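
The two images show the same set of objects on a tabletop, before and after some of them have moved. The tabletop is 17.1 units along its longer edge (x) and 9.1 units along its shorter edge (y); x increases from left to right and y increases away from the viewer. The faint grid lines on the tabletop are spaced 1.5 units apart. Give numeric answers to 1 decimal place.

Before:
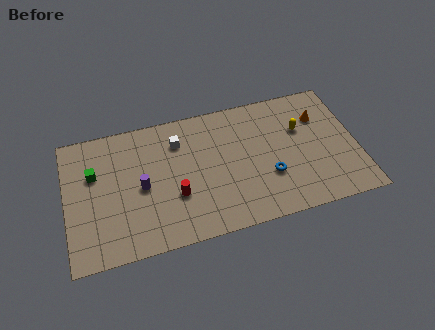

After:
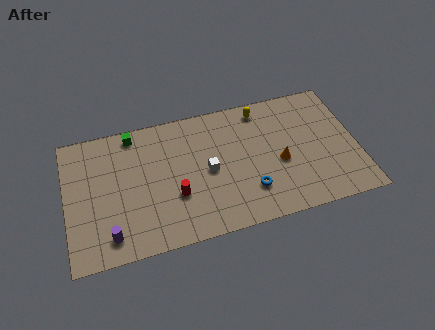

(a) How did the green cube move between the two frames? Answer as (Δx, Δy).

(2.4, 2.2)

From the two frames, the green cube sits at roughly (1.7, 5.9) before and (4.1, 8.1) after.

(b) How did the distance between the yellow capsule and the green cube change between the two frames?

-4.6

The distance was about 12.2 in the first image and 7.6 in the second, so they moved 4.6 units closer together.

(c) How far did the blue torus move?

1.4

The blue torus was near (11.8, 3.1) before and (10.6, 2.4) after, so it travelled √(1.2² + 0.7²) ≈ 1.4 units.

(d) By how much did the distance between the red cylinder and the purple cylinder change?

+2.1

Before: roughly 2.2 units apart; after: 4.3. That's 2.1 units further apart.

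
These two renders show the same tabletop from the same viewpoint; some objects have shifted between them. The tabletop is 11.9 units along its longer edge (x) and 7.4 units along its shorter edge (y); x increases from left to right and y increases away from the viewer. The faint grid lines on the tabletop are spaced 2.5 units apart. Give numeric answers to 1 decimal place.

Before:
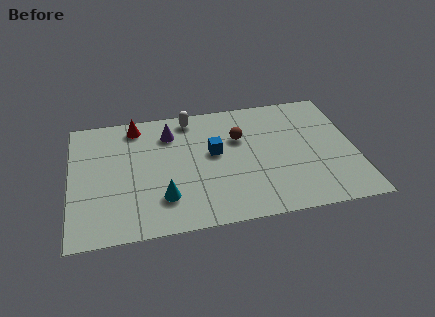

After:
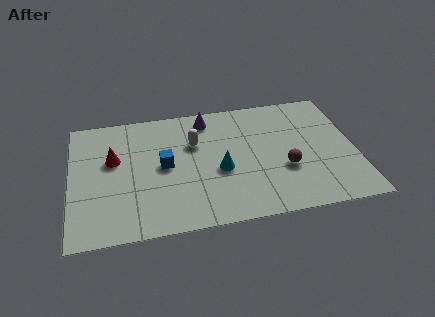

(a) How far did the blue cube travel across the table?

2.1

From (6.0, 4.2) to (3.9, 3.8), the blue cube covered √(2.1² + 0.4²) ≈ 2.1 units.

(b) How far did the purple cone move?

1.7

From (4.2, 5.7) to (5.8, 6.3), the purple cone covered √(1.6² + 0.6²) ≈ 1.7 units.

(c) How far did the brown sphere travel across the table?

2.8

The brown sphere was near (7.1, 4.9) before and (8.9, 2.7) after, so it travelled √(1.8² + 2.2²) ≈ 2.8 units.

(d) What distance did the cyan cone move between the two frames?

2.7

The cyan cone moved from about (3.8, 1.9) to (6.2, 3.1), a distance of √(2.4² + 1.2²) ≈ 2.7.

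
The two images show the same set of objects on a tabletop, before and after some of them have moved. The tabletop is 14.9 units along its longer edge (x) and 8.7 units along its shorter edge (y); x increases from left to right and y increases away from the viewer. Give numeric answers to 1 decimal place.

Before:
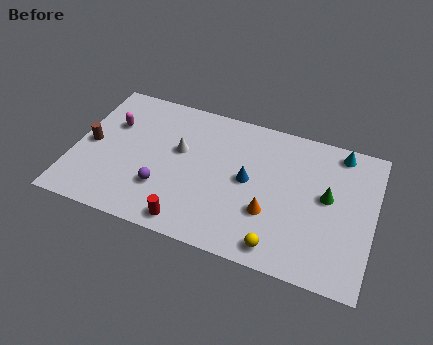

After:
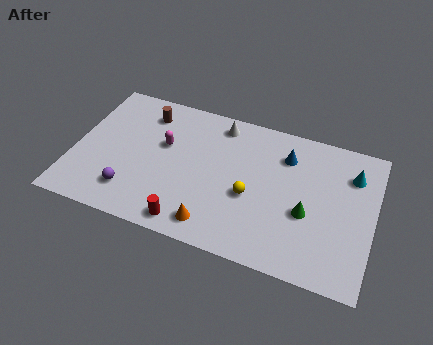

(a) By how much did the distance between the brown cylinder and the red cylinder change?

+0.4

They were about 6.2 units apart before and 6.6 after — 0.4 units further apart.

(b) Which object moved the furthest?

the brown cylinder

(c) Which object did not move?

the red cylinder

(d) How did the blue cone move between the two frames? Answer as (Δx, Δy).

(1.7, 2.1)

The blue cone was at about (8.7, 4.5) and moved to about (10.4, 6.6).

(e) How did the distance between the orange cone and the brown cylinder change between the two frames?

-2.2

They were about 9.2 units apart before and 7.0 after — 2.2 units closer together.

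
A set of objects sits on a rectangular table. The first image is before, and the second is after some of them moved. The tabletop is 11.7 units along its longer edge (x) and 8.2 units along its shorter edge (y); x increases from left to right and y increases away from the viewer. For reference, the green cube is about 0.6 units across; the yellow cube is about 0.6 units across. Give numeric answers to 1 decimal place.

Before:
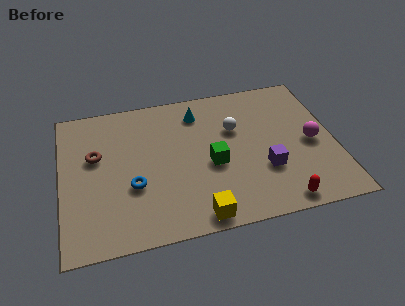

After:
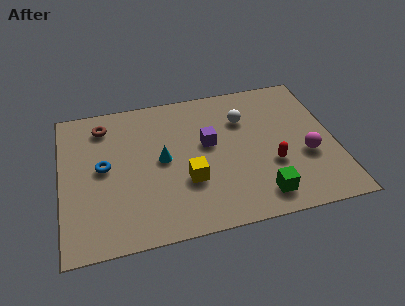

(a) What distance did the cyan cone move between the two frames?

2.9

The cyan cone was near (6.0, 6.6) before and (4.3, 4.2) after, so it travelled √(1.7² + 2.4²) ≈ 2.9 units.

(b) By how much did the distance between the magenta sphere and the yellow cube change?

-0.8

The distance was about 5.9 in the first image and 5.1 in the second, so they moved 0.8 units closer together.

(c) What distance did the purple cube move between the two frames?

3.0

The purple cube was near (8.6, 2.7) before and (6.3, 4.7) after, so it travelled √(2.3² + 2.0²) ≈ 3.0 units.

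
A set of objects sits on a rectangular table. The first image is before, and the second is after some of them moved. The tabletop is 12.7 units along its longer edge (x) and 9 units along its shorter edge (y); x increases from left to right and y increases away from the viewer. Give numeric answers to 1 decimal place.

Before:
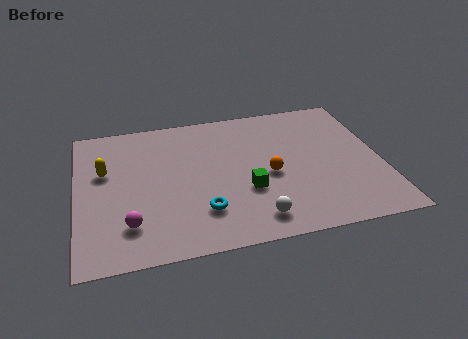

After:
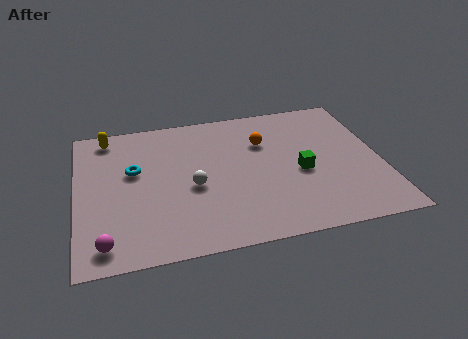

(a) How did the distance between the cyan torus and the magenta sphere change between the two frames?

+1.4

The distance was about 3.0 in the first image and 4.4 in the second, so they moved 1.4 units further apart.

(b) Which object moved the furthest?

the cyan torus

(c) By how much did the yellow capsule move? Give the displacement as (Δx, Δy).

(0.2, 2.3)

From the two frames, the yellow capsule sits at roughly (1.2, 5.6) before and (1.4, 7.9) after.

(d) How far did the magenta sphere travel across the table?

1.3

The magenta sphere was near (2.1, 2.1) before and (1.1, 1.2) after, so it travelled √(1.0² + 0.9²) ≈ 1.3 units.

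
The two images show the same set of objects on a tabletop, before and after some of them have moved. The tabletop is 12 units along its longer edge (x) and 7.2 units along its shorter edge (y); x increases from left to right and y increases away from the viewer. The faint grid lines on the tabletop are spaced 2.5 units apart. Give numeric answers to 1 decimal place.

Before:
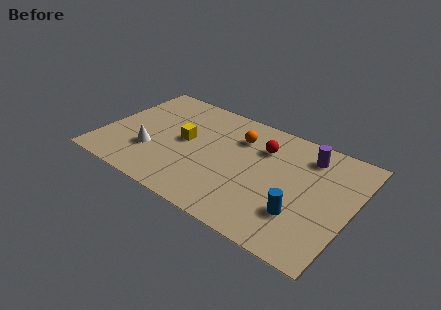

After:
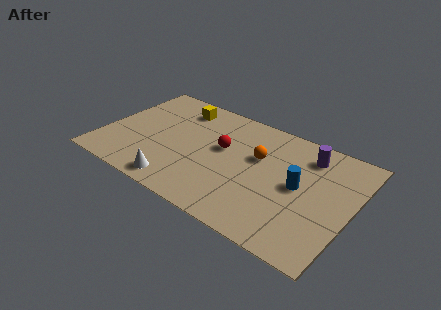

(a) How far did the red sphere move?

2.1

The red sphere moved from about (7.5, 5.2) to (5.7, 4.2), a distance of √(1.8² + 1.0²) ≈ 2.1.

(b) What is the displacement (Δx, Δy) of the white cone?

(1.6, -1.4)

From the two frames, the white cone sits at roughly (2.5, 2.3) before and (4.1, 0.9) after.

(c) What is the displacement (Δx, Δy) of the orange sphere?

(1.1, -0.8)

The orange sphere started near (6.3, 5.3) and ended near (7.4, 4.5).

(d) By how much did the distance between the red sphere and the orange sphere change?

+0.5

Before: roughly 1.2 units apart; after: 1.7. That's 0.5 units further apart.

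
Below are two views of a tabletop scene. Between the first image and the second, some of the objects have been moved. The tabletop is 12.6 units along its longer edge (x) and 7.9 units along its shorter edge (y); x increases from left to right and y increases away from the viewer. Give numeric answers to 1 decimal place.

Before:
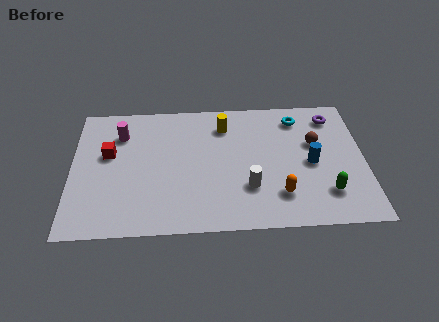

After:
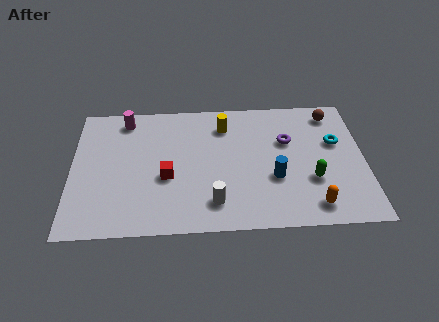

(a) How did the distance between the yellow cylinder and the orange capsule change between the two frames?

+1.3

The distance was about 4.9 in the first image and 6.2 in the second, so they moved 1.3 units further apart.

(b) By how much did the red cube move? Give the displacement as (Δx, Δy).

(2.5, -1.5)

From the two frames, the red cube sits at roughly (1.6, 4.7) before and (4.1, 3.2) after.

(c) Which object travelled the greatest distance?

the red cube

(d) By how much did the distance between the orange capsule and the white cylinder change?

+2.8

Before: roughly 1.4 units apart; after: 4.2. That's 2.8 units further apart.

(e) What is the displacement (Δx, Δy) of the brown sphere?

(0.8, 1.8)

From the two frames, the brown sphere sits at roughly (10.5, 4.9) before and (11.3, 6.7) after.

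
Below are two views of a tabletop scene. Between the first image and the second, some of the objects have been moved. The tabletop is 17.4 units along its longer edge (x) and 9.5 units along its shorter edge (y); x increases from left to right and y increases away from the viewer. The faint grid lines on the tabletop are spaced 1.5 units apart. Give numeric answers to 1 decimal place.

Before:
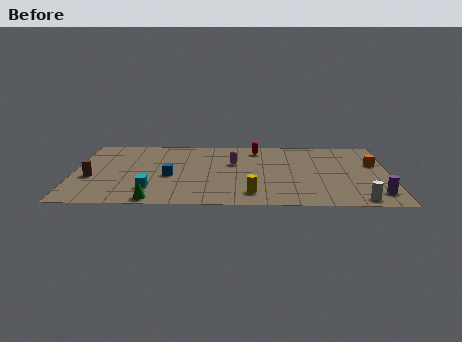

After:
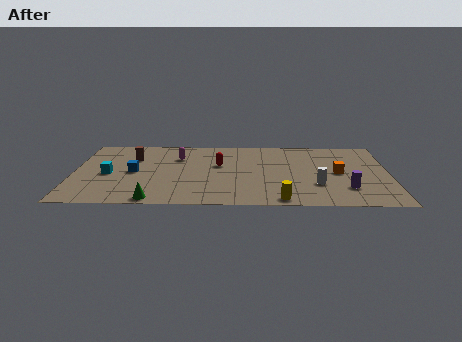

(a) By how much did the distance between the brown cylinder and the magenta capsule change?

-5.6

Before: roughly 8.1 units apart; after: 2.5. That's 5.6 units closer together.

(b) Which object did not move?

the green cone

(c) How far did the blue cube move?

2.1

From (5.3, 4.1) to (3.3, 4.6), the blue cube covered √(2.0² + 0.5²) ≈ 2.1 units.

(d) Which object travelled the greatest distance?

the brown cylinder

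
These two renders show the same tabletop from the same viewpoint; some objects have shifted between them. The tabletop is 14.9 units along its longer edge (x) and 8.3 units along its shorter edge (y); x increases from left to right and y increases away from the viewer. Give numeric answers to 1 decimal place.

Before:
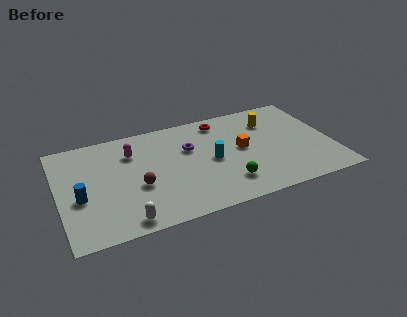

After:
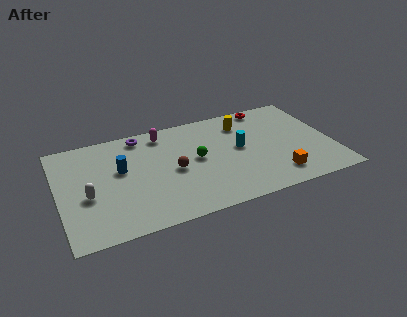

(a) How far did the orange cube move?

3.2

The orange cube was near (10.0, 4.4) before and (11.6, 1.6) after, so it travelled √(1.6² + 2.8²) ≈ 3.2 units.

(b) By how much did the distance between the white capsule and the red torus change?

+2.6

Before: roughly 8.5 units apart; after: 11.1. That's 2.6 units further apart.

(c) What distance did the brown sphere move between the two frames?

2.1

The brown sphere was near (4.2, 3.3) before and (6.2, 3.9) after, so it travelled √(2.0² + 0.6²) ≈ 2.1 units.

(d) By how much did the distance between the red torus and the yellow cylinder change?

-1.0

The distance was about 2.8 in the first image and 1.8 in the second, so they moved 1.0 units closer together.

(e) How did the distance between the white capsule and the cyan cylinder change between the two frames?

+2.6

Before: roughly 5.9 units apart; after: 8.5. That's 2.6 units further apart.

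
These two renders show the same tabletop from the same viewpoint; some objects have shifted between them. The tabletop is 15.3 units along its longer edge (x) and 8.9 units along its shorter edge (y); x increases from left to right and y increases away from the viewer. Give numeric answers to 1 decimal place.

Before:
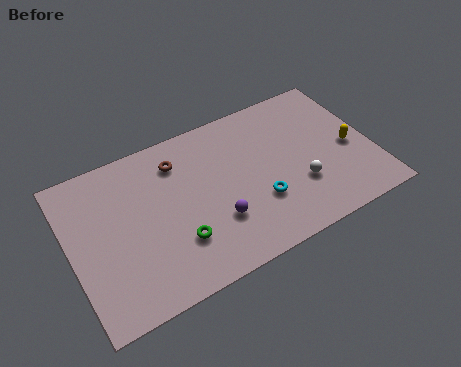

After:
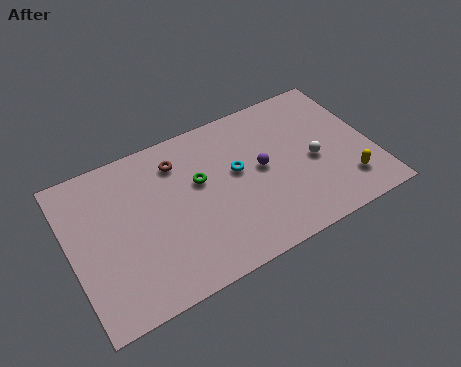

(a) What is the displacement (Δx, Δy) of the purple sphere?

(2.6, 1.9)

From the two frames, the purple sphere sits at roughly (7.1, 2.8) before and (9.7, 4.7) after.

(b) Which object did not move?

the brown torus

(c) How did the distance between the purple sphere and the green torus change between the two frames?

+1.2

Before: roughly 2.0 units apart; after: 3.2. That's 1.2 units further apart.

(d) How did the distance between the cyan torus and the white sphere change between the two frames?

+1.9

They were about 2.1 units apart before and 4.0 after — 1.9 units further apart.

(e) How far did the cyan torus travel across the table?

2.3

The cyan torus moved from about (9.3, 2.9) to (8.5, 5.1), a distance of √(0.8² + 2.2²) ≈ 2.3.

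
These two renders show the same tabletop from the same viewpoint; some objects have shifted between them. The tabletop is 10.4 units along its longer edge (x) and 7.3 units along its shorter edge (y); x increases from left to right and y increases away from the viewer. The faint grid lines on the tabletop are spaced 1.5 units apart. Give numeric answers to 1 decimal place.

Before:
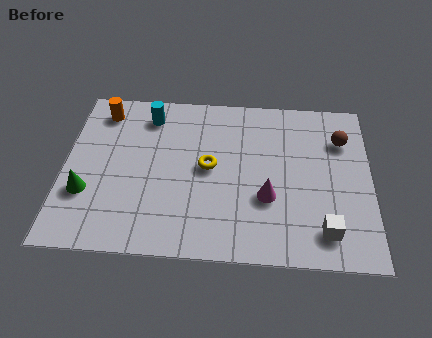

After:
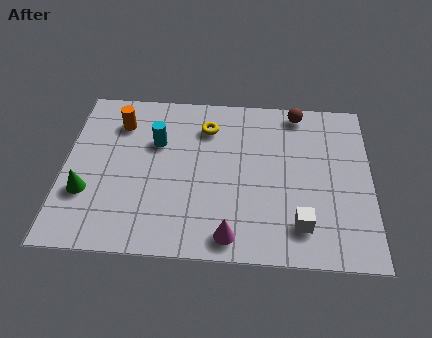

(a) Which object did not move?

the green cone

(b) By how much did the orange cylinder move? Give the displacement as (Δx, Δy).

(0.6, -0.5)

From the two frames, the orange cylinder sits at roughly (1.2, 6.1) before and (1.8, 5.6) after.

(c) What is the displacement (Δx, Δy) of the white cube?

(-0.8, 0.2)

The white cube was at about (8.8, 1.3) and moved to about (8.0, 1.5).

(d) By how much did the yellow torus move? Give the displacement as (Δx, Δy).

(-0.1, 1.8)

The yellow torus was at about (4.9, 3.8) and moved to about (4.8, 5.6).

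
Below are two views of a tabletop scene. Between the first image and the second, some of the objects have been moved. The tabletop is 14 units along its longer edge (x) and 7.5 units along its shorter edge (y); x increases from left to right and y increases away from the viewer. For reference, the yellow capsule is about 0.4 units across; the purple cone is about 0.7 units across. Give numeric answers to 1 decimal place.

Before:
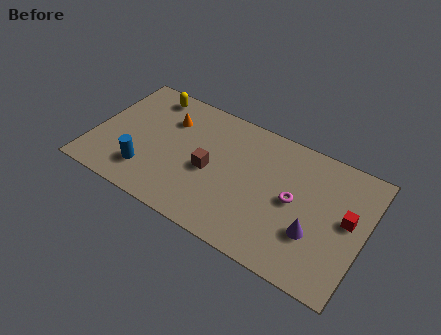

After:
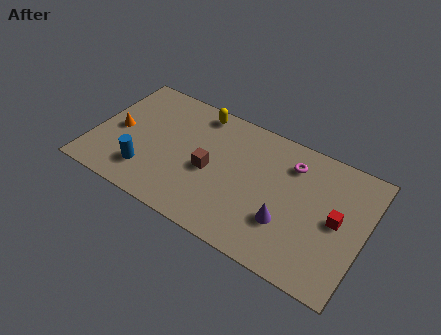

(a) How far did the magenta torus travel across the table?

2.0

The magenta torus was near (10.4, 3.8) before and (10.0, 5.8) after, so it travelled √(0.4² + 2.0²) ≈ 2.0 units.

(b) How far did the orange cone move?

3.0

The orange cone moved from about (3.6, 5.4) to (1.2, 3.6), a distance of √(2.4² + 1.8²) ≈ 3.0.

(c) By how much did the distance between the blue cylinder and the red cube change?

-0.6

Before: roughly 10.4 units apart; after: 9.8. That's 0.6 units closer together.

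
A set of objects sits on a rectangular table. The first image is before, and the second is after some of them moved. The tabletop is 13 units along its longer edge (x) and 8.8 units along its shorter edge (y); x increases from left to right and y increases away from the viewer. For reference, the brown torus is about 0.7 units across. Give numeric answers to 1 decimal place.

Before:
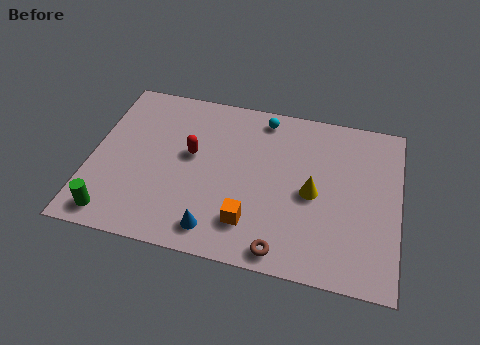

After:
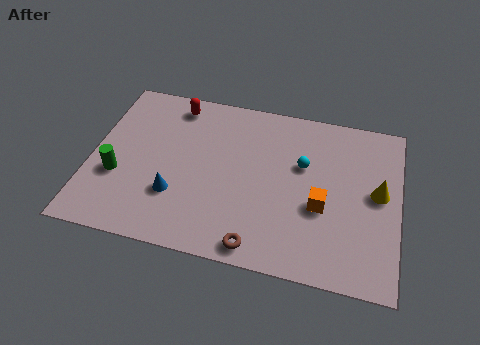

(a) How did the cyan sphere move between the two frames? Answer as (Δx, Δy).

(1.8, -2.2)

The cyan sphere started near (7.1, 7.7) and ended near (8.9, 5.5).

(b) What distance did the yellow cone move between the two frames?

2.8

The yellow cone was near (9.4, 4.1) before and (12.1, 4.7) after, so it travelled √(2.7² + 0.6²) ≈ 2.8 units.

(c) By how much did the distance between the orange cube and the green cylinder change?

+2.8

The distance was about 5.8 in the first image and 8.6 in the second, so they moved 2.8 units further apart.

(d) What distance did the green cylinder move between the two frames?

2.1

The green cylinder moved from about (1.2, 1.1) to (1.2, 3.2), a distance of √(0.0² + 2.1²) ≈ 2.1.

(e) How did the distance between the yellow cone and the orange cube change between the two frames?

-0.7

The distance was about 3.3 in the first image and 2.6 in the second, so they moved 0.7 units closer together.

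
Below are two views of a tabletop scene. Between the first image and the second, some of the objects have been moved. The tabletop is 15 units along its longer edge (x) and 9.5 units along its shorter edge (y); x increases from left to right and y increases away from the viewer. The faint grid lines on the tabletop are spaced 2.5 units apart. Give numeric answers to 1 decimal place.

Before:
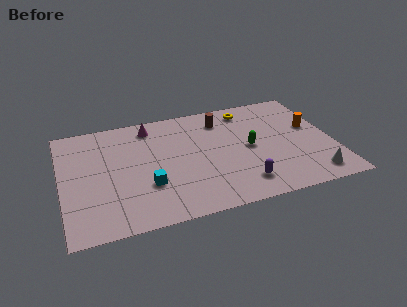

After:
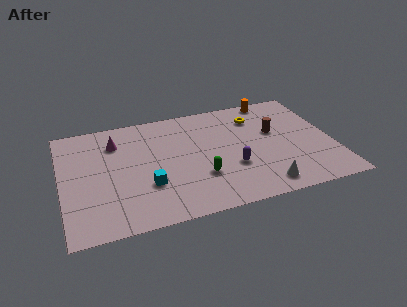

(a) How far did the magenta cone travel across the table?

2.2

From (5.1, 8.1) to (3.1, 7.2), the magenta cone covered √(2.0² + 0.9²) ≈ 2.2 units.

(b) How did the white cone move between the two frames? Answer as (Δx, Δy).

(-2.8, -0.1)

The white cone was at about (13.6, 1.4) and moved to about (10.8, 1.3).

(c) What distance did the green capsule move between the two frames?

3.4

The green capsule moved from about (10.4, 4.7) to (7.5, 3.0), a distance of √(2.9² + 1.7²) ≈ 3.4.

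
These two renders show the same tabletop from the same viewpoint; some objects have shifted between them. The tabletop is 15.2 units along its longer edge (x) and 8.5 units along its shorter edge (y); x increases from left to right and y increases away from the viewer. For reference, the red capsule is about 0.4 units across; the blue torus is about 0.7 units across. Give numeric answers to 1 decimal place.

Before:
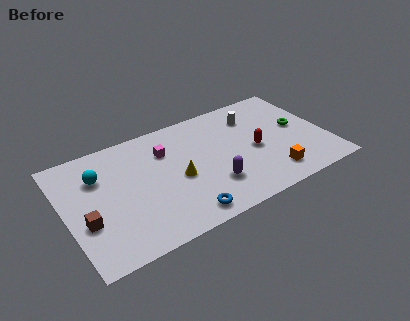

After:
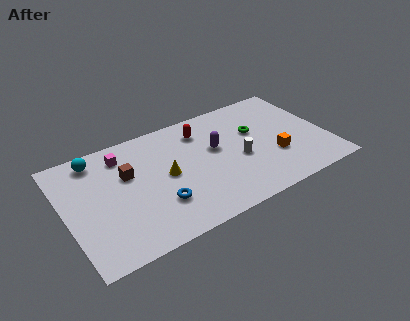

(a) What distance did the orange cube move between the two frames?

1.4

The orange cube was near (11.6, 1.6) before and (12.0, 2.9) after, so it travelled √(0.4² + 1.3²) ≈ 1.4 units.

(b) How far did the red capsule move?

4.0

From (11.0, 3.9) to (8.2, 6.7), the red capsule covered √(2.8² + 2.8²) ≈ 4.0 units.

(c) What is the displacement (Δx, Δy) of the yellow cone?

(-0.6, 0.5)

The yellow cone was at about (6.4, 3.8) and moved to about (5.8, 4.3).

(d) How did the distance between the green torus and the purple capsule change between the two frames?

-3.5

Before: roughly 5.9 units apart; after: 2.4. That's 3.5 units closer together.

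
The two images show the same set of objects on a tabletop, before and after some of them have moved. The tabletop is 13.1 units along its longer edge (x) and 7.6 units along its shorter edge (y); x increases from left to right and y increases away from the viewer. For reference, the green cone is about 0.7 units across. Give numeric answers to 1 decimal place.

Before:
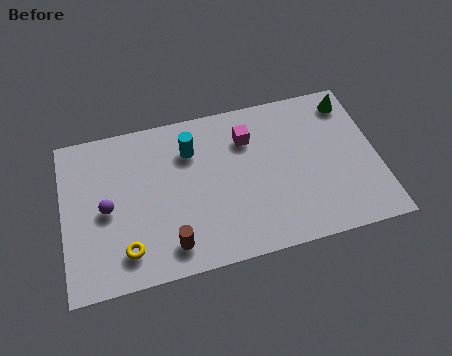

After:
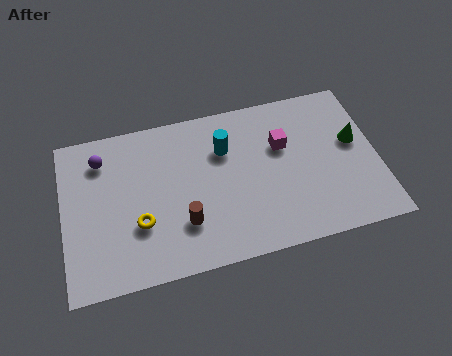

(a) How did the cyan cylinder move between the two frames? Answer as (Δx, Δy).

(1.4, -0.3)

From the two frames, the cyan cylinder sits at roughly (5.4, 5.6) before and (6.8, 5.3) after.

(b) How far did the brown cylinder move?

1.1

From (4.3, 1.3) to (4.9, 2.2), the brown cylinder covered √(0.6² + 0.9²) ≈ 1.1 units.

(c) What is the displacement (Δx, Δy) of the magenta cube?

(1.4, -0.7)

From the two frames, the magenta cube sits at roughly (7.8, 5.6) before and (9.2, 4.9) after.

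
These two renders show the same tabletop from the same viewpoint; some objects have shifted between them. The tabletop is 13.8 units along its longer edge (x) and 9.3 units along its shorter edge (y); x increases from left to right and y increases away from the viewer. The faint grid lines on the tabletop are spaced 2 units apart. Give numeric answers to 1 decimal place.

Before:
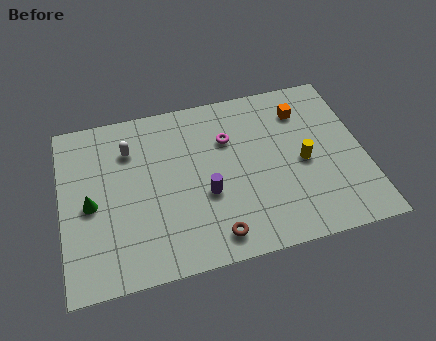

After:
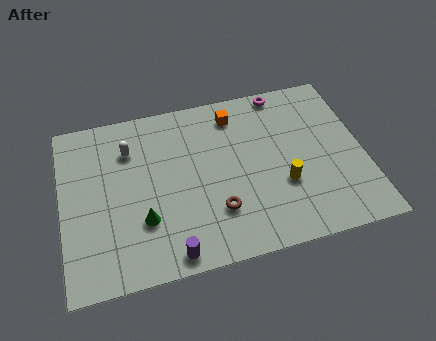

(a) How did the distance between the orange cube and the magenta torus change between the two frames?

-1.2

They were about 3.6 units apart before and 2.4 after — 1.2 units closer together.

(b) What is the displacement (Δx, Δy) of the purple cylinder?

(-1.8, -2.7)

The purple cylinder started near (6.5, 3.6) and ended near (4.7, 0.9).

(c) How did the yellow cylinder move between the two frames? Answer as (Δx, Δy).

(-1.0, -1.0)

The yellow cylinder started near (11.0, 4.3) and ended near (10.0, 3.3).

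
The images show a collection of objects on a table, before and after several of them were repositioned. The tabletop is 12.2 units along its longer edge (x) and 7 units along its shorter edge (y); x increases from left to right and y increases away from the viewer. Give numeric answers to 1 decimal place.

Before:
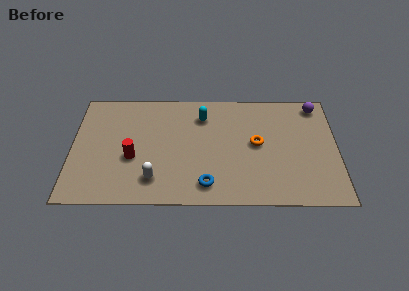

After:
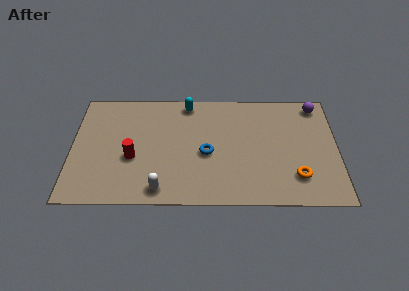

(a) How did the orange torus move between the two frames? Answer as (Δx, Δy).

(1.8, -2.0)

The orange torus started near (8.5, 3.7) and ended near (10.3, 1.7).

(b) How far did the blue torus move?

1.9

From (6.2, 1.2) to (6.2, 3.1), the blue torus covered √(0.0² + 1.9²) ≈ 1.9 units.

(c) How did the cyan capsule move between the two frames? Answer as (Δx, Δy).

(-0.7, 0.8)

The cyan capsule was at about (6.0, 5.4) and moved to about (5.3, 6.2).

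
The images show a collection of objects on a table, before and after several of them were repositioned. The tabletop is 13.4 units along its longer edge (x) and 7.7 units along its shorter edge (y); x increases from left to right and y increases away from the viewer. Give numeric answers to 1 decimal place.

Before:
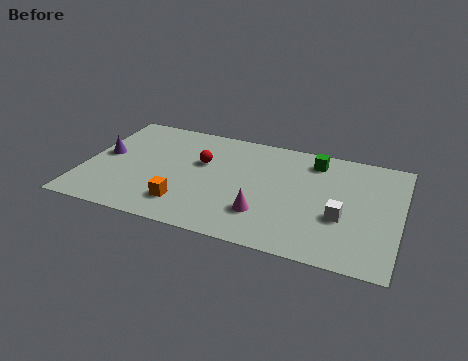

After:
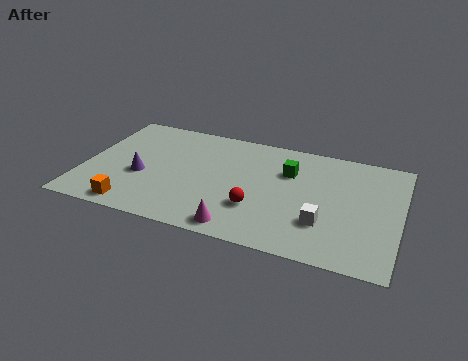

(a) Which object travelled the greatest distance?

the red sphere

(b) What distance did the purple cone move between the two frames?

2.0

The purple cone moved from about (0.8, 4.1) to (2.5, 3.1), a distance of √(1.7² + 1.0²) ≈ 2.0.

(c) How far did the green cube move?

1.5

The green cube was near (9.6, 6.4) before and (8.6, 5.3) after, so it travelled √(1.0² + 1.1²) ≈ 1.5 units.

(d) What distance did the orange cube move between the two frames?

2.2

The orange cube was near (4.5, 1.7) before and (2.4, 0.9) after, so it travelled √(2.1² + 0.8²) ≈ 2.2 units.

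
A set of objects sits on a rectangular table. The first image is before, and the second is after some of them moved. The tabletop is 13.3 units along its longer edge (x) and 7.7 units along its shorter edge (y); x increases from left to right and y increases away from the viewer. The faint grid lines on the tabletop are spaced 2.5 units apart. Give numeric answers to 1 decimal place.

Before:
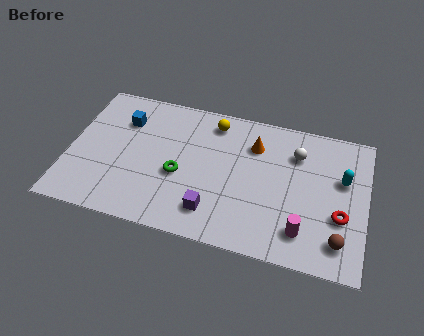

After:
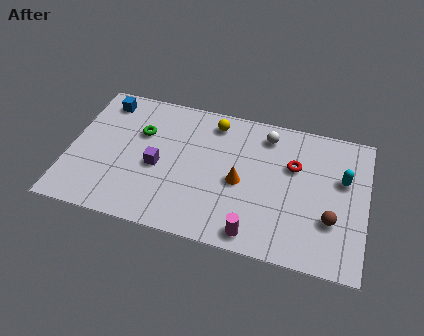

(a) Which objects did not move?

the cyan capsule and the yellow sphere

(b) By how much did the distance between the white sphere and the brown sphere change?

+0.3

The distance was about 4.7 in the first image and 5.0 in the second, so they moved 0.3 units further apart.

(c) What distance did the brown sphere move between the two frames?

1.1

The brown sphere moved from about (12.2, 1.5) to (11.8, 2.5), a distance of √(0.4² + 1.0²) ≈ 1.1.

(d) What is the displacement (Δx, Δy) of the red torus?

(-2.2, 2.2)

The red torus started near (12.2, 2.8) and ended near (10.0, 5.0).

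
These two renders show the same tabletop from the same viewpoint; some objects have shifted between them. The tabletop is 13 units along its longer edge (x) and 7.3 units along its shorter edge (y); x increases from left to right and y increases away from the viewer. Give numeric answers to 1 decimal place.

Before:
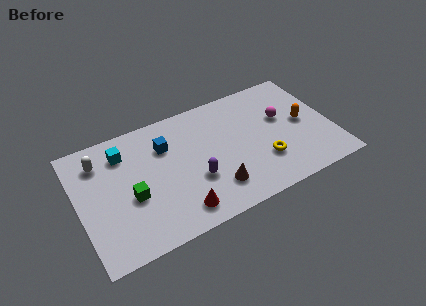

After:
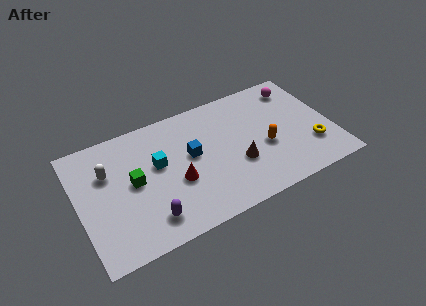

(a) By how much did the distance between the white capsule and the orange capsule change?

-2.4

The distance was about 10.5 in the first image and 8.1 in the second, so they moved 2.4 units closer together.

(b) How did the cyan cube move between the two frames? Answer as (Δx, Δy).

(1.6, -1.4)

The cyan cube was at about (2.5, 5.7) and moved to about (4.1, 4.3).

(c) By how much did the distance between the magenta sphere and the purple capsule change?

+4.4

Before: roughly 5.1 units apart; after: 9.5. That's 4.4 units further apart.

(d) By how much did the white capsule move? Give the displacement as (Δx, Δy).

(0.3, -0.8)

The white capsule was at about (1.3, 5.7) and moved to about (1.6, 4.9).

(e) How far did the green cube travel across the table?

0.8

The green cube was near (2.6, 3.0) before and (2.8, 3.8) after, so it travelled √(0.2² + 0.8²) ≈ 0.8 units.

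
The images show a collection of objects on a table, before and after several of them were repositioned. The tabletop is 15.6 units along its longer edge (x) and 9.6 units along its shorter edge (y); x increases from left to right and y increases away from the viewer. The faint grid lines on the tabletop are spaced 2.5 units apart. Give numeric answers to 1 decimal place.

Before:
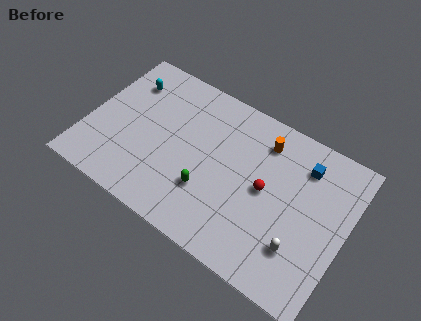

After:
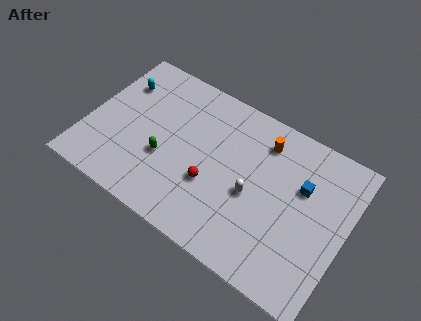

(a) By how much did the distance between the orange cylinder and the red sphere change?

+2.0

Before: roughly 2.9 units apart; after: 4.9. That's 2.0 units further apart.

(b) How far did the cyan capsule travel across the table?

0.5

The cyan capsule moved from about (1.8, 7.3) to (1.4, 7.0), a distance of √(0.4² + 0.3²) ≈ 0.5.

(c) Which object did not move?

the orange cylinder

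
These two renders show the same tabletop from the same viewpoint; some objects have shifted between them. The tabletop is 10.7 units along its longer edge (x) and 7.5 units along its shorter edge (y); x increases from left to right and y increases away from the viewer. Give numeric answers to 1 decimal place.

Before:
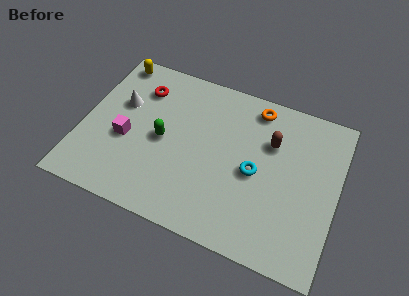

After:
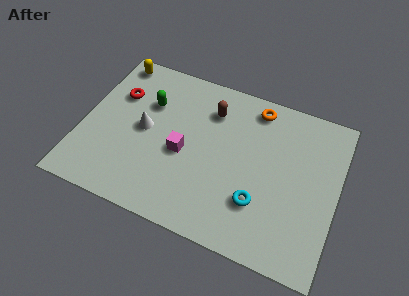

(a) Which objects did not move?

the orange torus and the yellow capsule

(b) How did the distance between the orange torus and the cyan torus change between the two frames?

+1.3

Before: roughly 3.0 units apart; after: 4.3. That's 1.3 units further apart.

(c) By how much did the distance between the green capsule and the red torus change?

-1.1

They were about 2.4 units apart before and 1.3 after — 1.1 units closer together.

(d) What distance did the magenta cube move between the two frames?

2.4

From (1.9, 3.1) to (4.3, 3.3), the magenta cube covered √(2.4² + 0.2²) ≈ 2.4 units.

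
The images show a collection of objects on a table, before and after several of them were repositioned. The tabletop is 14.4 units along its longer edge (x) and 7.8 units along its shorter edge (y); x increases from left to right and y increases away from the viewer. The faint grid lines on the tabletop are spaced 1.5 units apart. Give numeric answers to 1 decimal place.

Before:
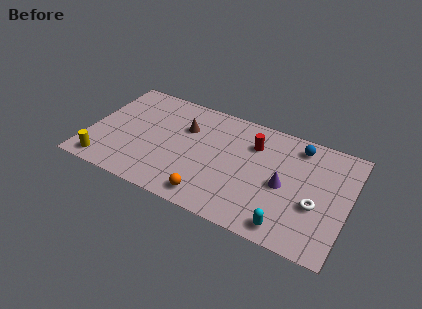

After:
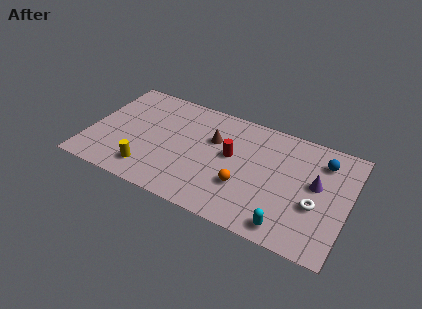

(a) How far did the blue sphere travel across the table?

1.5

The blue sphere moved from about (11.4, 6.6) to (12.8, 6.1), a distance of √(1.4² + 0.5²) ≈ 1.5.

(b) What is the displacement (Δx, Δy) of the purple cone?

(1.7, 0.8)

The purple cone was at about (10.9, 3.6) and moved to about (12.6, 4.4).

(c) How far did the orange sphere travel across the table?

2.3

From (7.1, 1.1) to (8.8, 2.6), the orange sphere covered √(1.7² + 1.5²) ≈ 2.3 units.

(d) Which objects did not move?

the white torus and the cyan capsule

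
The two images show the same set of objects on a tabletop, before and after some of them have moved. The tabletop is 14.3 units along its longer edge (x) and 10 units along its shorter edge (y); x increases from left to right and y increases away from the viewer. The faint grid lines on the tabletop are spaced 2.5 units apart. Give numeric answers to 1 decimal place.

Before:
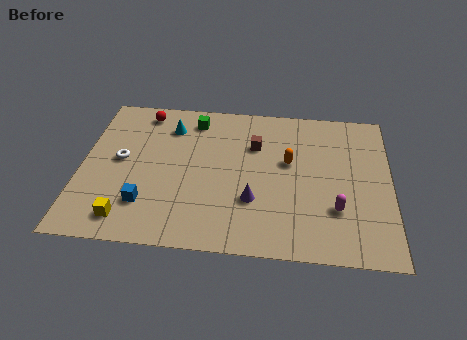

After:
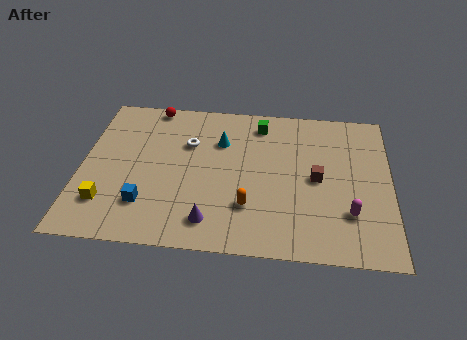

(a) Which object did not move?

the blue cube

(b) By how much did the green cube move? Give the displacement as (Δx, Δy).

(3.1, 0.0)

The green cube was at about (5.1, 8.4) and moved to about (8.2, 8.4).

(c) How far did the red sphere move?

0.6

The red sphere moved from about (2.7, 8.7) to (3.1, 9.2), a distance of √(0.4² + 0.5²) ≈ 0.6.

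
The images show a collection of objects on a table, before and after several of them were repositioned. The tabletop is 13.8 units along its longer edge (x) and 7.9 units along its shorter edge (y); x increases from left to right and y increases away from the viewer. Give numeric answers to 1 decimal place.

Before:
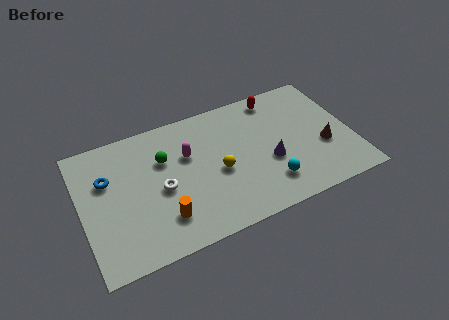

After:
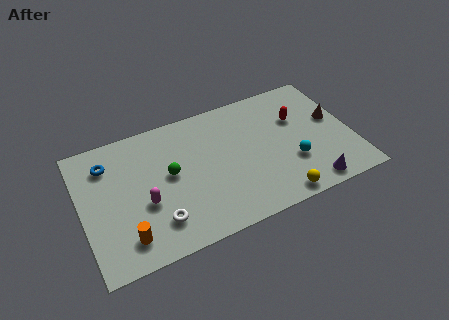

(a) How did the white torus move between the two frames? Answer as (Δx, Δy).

(-0.4, -1.8)

The white torus was at about (4.0, 3.6) and moved to about (3.6, 1.8).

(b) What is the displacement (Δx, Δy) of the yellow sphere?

(2.7, -2.7)

The yellow sphere was at about (6.9, 3.5) and moved to about (9.6, 0.8).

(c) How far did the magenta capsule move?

3.1

From (5.5, 5.1) to (3.1, 3.1), the magenta capsule covered √(2.4² + 2.0²) ≈ 3.1 units.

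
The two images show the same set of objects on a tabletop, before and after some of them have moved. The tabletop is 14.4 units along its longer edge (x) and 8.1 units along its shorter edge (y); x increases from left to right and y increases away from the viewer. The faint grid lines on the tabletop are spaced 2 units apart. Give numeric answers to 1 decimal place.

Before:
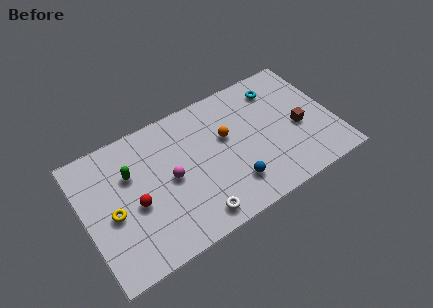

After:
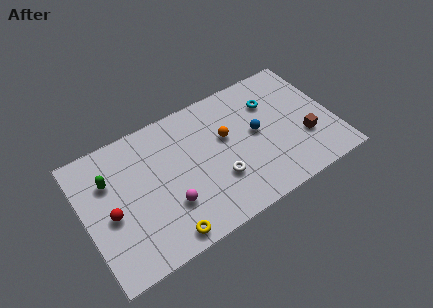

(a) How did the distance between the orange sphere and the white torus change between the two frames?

-2.1

They were about 4.5 units apart before and 2.4 after — 2.1 units closer together.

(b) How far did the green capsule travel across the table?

1.2

From (2.8, 5.4) to (1.6, 5.6), the green capsule covered √(1.2² + 0.2²) ≈ 1.2 units.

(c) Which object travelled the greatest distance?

the yellow torus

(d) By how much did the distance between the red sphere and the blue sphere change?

+3.0

They were about 5.6 units apart before and 8.6 after — 3.0 units further apart.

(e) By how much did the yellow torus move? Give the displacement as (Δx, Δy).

(2.6, -2.7)

The yellow torus started near (1.5, 3.6) and ended near (4.1, 0.9).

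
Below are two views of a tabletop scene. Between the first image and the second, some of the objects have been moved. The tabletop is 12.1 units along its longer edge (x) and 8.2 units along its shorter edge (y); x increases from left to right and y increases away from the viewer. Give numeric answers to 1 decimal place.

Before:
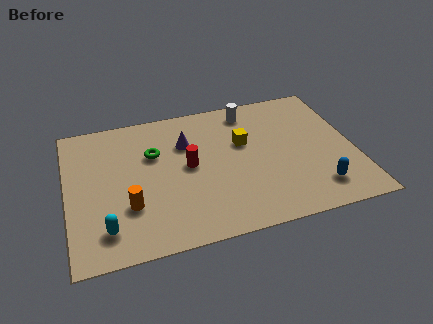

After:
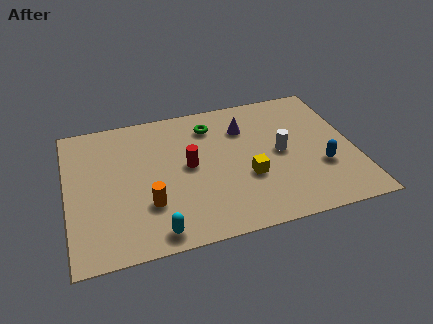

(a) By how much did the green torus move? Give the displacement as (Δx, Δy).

(2.5, 1.1)

From the two frames, the green torus sits at roughly (3.7, 5.4) before and (6.2, 6.5) after.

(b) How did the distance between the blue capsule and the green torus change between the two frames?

-1.9

The distance was about 7.6 in the first image and 5.7 in the second, so they moved 1.9 units closer together.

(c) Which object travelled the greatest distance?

the white cylinder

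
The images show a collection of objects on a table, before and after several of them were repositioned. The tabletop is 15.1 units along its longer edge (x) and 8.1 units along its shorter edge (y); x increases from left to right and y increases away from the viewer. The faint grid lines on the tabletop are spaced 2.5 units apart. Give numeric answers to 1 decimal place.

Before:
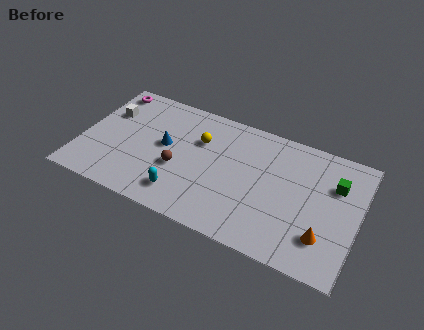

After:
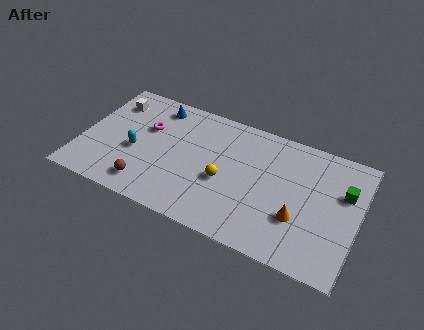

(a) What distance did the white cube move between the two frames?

0.8

From (1.2, 5.5) to (1.3, 6.3), the white cube covered √(0.1² + 0.8²) ≈ 0.8 units.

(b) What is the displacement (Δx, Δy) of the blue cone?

(-0.8, 2.5)

The blue cone was at about (4.5, 4.4) and moved to about (3.7, 6.9).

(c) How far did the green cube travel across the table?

0.6

The green cube moved from about (13.7, 5.6) to (14.2, 5.3), a distance of √(0.5² + 0.3²) ≈ 0.6.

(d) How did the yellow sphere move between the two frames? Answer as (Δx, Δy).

(1.6, -2.1)

The yellow sphere started near (6.3, 5.5) and ended near (7.9, 3.4).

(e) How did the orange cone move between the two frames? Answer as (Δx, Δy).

(-1.4, 0.6)

The orange cone was at about (13.4, 2.1) and moved to about (12.0, 2.7).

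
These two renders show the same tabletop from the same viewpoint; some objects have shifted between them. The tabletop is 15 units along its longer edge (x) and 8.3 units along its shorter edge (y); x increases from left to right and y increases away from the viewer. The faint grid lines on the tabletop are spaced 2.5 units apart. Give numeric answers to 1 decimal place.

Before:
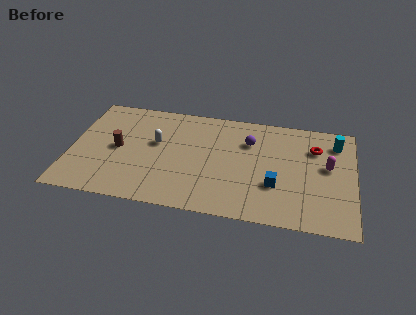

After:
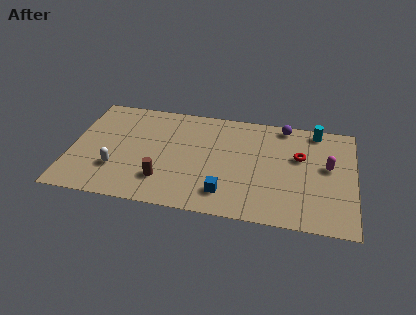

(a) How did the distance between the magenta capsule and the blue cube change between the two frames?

+2.8

They were about 3.3 units apart before and 6.1 after — 2.8 units further apart.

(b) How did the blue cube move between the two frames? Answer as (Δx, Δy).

(-2.6, -1.1)

The blue cube was at about (10.9, 2.8) and moved to about (8.3, 1.7).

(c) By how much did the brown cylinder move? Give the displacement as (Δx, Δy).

(2.5, -2.0)

The brown cylinder started near (2.5, 4.1) and ended near (5.0, 2.1).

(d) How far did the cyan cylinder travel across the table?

1.4

From (14.0, 6.6) to (12.9, 7.4), the cyan cylinder covered √(1.1² + 0.8²) ≈ 1.4 units.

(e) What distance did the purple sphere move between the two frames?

2.4

The purple sphere was near (9.4, 5.9) before and (11.2, 7.5) after, so it travelled √(1.8² + 1.6²) ≈ 2.4 units.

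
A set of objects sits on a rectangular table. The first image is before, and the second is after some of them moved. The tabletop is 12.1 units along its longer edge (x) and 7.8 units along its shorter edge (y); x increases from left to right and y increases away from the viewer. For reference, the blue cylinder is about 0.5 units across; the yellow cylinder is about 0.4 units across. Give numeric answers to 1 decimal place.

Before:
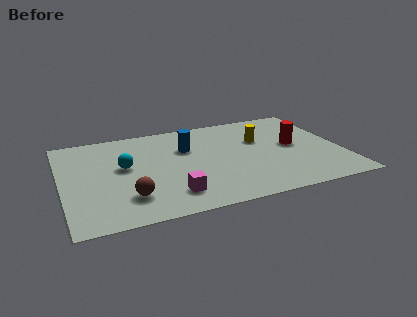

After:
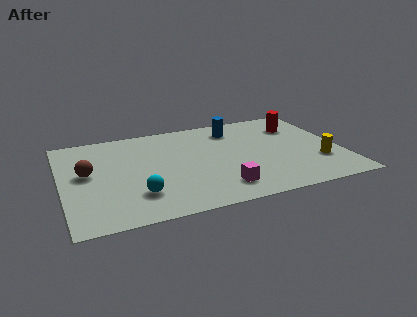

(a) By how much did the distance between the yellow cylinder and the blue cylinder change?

+1.9

They were about 3.2 units apart before and 5.1 after — 1.9 units further apart.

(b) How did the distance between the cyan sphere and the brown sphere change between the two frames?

+0.5

Before: roughly 2.5 units apart; after: 3.0. That's 0.5 units further apart.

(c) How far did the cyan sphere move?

2.4

The cyan sphere moved from about (2.7, 4.4) to (3.1, 2.0), a distance of √(0.4² + 2.4²) ≈ 2.4.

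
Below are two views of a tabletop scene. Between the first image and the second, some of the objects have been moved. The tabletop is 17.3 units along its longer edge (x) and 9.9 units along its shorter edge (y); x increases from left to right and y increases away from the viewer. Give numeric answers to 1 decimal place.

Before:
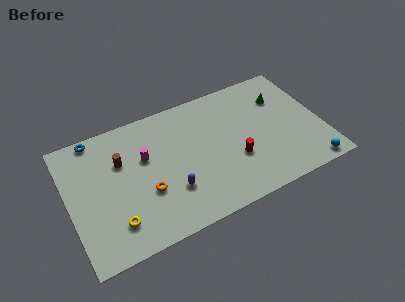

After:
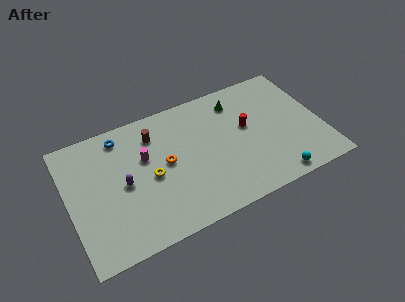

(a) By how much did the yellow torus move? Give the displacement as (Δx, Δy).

(2.7, 2.4)

The yellow torus was at about (2.8, 2.2) and moved to about (5.5, 4.6).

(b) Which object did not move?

the magenta cylinder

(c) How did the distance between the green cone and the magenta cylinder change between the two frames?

-2.8

Before: roughly 9.6 units apart; after: 6.8. That's 2.8 units closer together.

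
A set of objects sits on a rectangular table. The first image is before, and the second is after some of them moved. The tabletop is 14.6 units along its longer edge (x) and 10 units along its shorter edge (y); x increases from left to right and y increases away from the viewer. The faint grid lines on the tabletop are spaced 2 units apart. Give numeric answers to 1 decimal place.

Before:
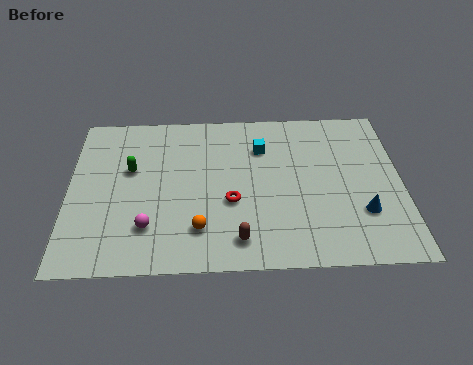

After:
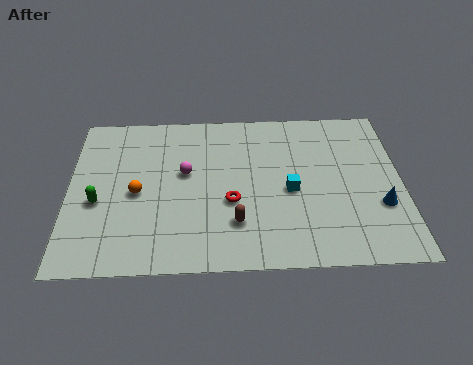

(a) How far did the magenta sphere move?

3.7

The magenta sphere was near (3.5, 2.5) before and (5.1, 5.8) after, so it travelled √(1.6² + 3.3²) ≈ 3.7 units.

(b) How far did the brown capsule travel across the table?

1.0

The brown capsule moved from about (7.4, 1.6) to (7.3, 2.6), a distance of √(0.1² + 1.0²) ≈ 1.0.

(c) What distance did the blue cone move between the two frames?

0.9

The blue cone was near (12.8, 3.0) before and (13.6, 3.4) after, so it travelled √(0.8² + 0.4²) ≈ 0.9 units.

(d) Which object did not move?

the red torus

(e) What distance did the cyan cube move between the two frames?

3.0

From (8.5, 7.3) to (9.7, 4.5), the cyan cube covered √(1.2² + 2.8²) ≈ 3.0 units.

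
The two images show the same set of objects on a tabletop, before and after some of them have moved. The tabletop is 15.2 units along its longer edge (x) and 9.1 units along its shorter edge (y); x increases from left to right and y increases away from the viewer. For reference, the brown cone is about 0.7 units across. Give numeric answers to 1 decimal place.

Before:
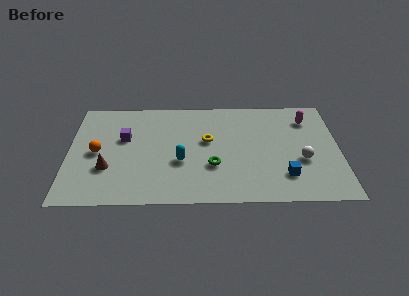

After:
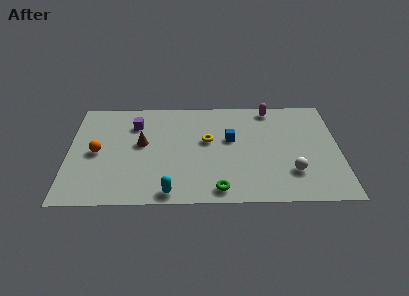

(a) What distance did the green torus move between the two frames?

2.0

The green torus was near (8.1, 3.1) before and (8.4, 1.1) after, so it travelled √(0.3² + 2.0²) ≈ 2.0 units.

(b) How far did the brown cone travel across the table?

2.8

From (2.2, 3.0) to (4.1, 5.1), the brown cone covered √(1.9² + 2.1²) ≈ 2.8 units.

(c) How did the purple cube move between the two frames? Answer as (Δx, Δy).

(0.6, 1.2)

The purple cube started near (3.1, 5.6) and ended near (3.7, 6.8).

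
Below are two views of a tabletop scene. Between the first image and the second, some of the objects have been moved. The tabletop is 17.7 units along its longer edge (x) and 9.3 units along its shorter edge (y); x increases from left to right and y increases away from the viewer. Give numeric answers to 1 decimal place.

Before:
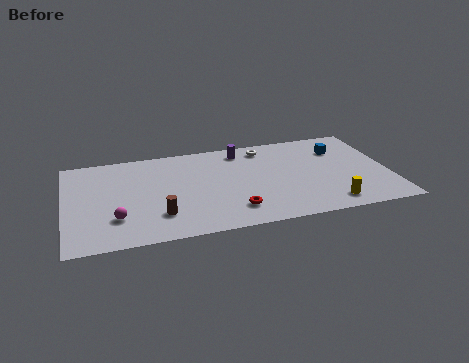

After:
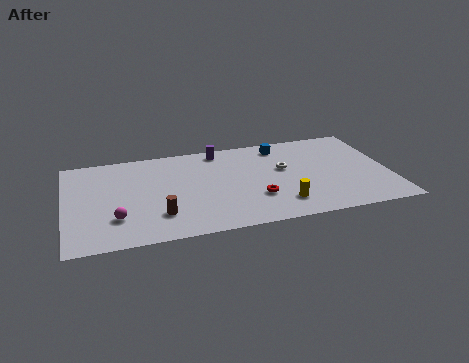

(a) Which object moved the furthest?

the blue cube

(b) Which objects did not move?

the magenta sphere and the brown cylinder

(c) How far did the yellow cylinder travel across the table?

2.7

The yellow cylinder moved from about (14.2, 1.4) to (11.6, 2.0), a distance of √(2.6² + 0.6²) ≈ 2.7.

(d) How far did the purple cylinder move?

1.2

The purple cylinder moved from about (9.8, 7.9) to (8.6, 8.2), a distance of √(1.2² + 0.3²) ≈ 1.2.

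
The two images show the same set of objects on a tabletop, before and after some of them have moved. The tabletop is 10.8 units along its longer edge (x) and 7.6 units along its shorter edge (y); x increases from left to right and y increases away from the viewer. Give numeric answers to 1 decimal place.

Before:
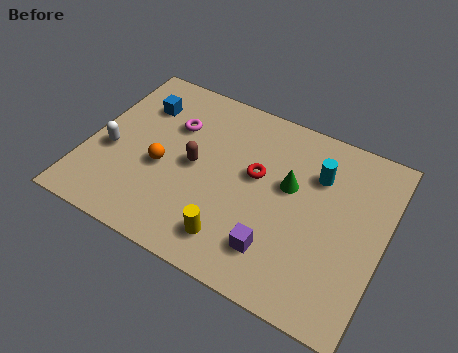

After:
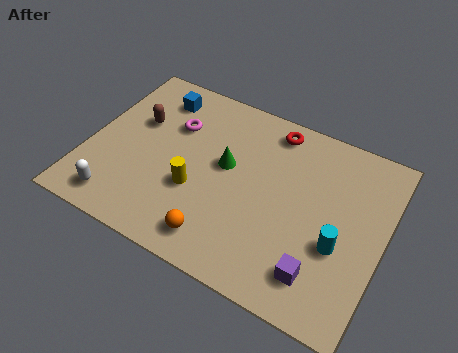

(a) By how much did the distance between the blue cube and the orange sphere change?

+3.2

They were about 2.7 units apart before and 5.9 after — 3.2 units further apart.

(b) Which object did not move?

the magenta torus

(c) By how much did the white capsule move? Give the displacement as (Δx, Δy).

(0.6, -2.0)

The white capsule was at about (0.9, 3.1) and moved to about (1.5, 1.1).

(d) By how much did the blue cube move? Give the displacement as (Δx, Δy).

(0.5, 0.6)

The blue cube started near (1.6, 5.6) and ended near (2.1, 6.2).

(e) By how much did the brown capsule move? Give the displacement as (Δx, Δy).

(-2.3, 1.0)

The brown capsule started near (3.9, 3.8) and ended near (1.6, 4.8).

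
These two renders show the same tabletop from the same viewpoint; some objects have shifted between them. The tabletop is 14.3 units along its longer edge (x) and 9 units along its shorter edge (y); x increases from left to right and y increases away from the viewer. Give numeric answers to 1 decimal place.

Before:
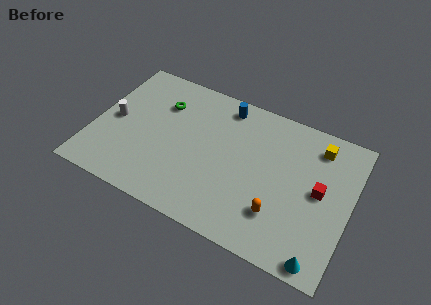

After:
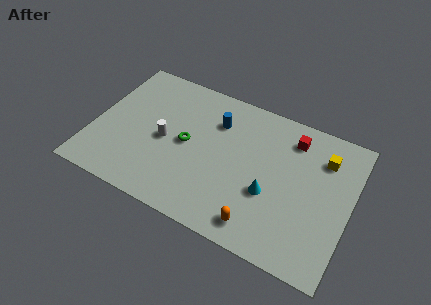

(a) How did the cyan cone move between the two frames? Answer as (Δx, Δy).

(-3.1, 2.6)

The cyan cone was at about (13.1, 0.8) and moved to about (10.0, 3.4).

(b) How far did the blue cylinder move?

1.2

From (6.9, 7.8) to (6.6, 6.6), the blue cylinder covered √(0.3² + 1.2²) ≈ 1.2 units.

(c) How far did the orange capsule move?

1.4

The orange capsule was near (10.6, 2.4) before and (9.7, 1.3) after, so it travelled √(0.9² + 1.1²) ≈ 1.4 units.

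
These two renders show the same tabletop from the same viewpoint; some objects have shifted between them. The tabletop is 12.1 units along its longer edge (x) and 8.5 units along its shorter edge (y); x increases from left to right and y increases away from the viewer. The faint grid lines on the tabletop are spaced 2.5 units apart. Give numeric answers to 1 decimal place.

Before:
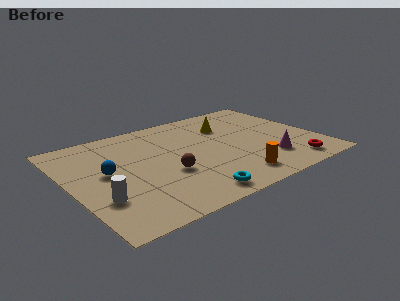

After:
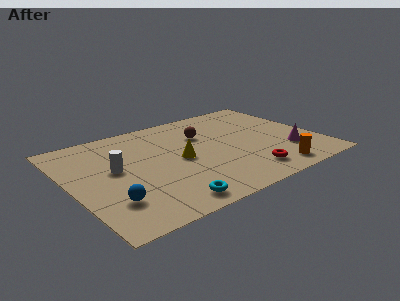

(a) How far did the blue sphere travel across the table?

2.4

From (1.8, 4.6) to (1.5, 2.2), the blue sphere covered √(0.3² + 2.4²) ≈ 2.4 units.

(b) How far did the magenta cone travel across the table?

1.1

The magenta cone moved from about (9.3, 2.1) to (10.4, 2.4), a distance of √(1.1² + 0.3²) ≈ 1.1.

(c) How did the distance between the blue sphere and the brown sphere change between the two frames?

+3.4

Before: roughly 3.0 units apart; after: 6.4. That's 3.4 units further apart.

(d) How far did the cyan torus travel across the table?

1.2

The cyan torus moved from about (5.2, 1.0) to (4.0, 1.0), a distance of √(1.2² + 0.0²) ≈ 1.2.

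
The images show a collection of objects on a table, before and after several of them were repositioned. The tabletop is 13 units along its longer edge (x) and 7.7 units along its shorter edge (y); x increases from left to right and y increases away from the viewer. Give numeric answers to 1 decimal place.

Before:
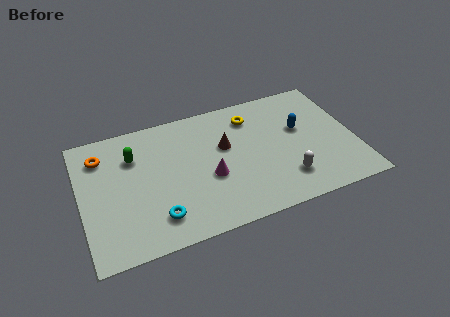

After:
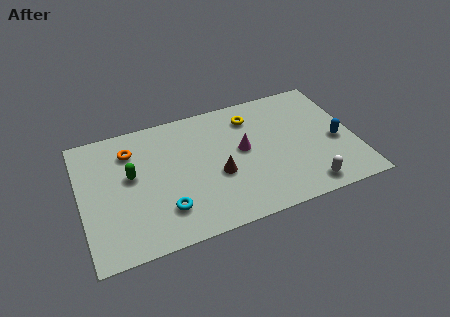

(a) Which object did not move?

the yellow torus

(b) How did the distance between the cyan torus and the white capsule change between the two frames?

+0.6

Before: roughly 6.1 units apart; after: 6.7. That's 0.6 units further apart.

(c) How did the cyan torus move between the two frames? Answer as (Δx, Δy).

(0.4, 0.3)

The cyan torus started near (3.4, 1.6) and ended near (3.8, 1.9).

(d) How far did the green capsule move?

1.1

From (2.6, 5.5) to (2.4, 4.4), the green capsule covered √(0.2² + 1.1²) ≈ 1.1 units.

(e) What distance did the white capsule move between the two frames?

1.2

From (9.5, 1.8) to (10.4, 1.0), the white capsule covered √(0.9² + 0.8²) ≈ 1.2 units.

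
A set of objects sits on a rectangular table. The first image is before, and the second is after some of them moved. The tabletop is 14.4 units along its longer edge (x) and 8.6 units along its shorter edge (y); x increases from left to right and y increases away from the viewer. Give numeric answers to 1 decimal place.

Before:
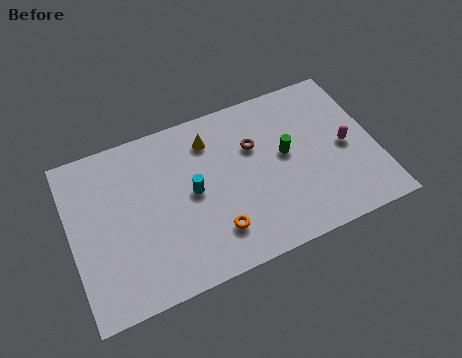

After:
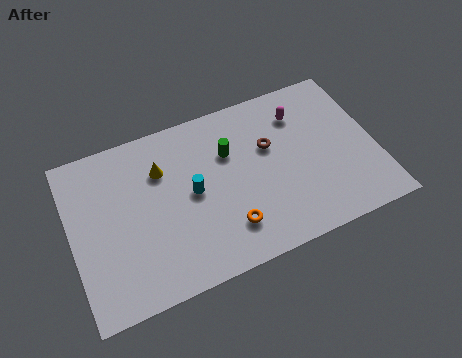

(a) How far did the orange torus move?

0.6

The orange torus was near (6.5, 2.0) before and (7.1, 2.0) after, so it travelled √(0.6² + 0.0²) ≈ 0.6 units.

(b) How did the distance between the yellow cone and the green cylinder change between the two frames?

-0.8

Before: roughly 4.0 units apart; after: 3.2. That's 0.8 units closer together.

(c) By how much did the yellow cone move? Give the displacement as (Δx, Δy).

(-2.4, -0.7)

The yellow cone started near (6.8, 6.8) and ended near (4.4, 6.1).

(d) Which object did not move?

the cyan cylinder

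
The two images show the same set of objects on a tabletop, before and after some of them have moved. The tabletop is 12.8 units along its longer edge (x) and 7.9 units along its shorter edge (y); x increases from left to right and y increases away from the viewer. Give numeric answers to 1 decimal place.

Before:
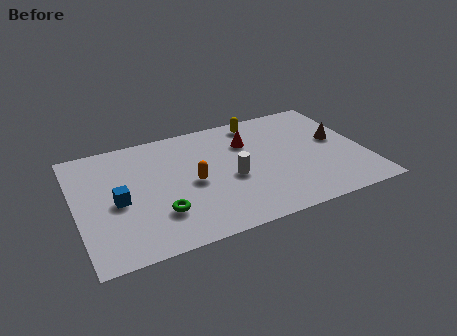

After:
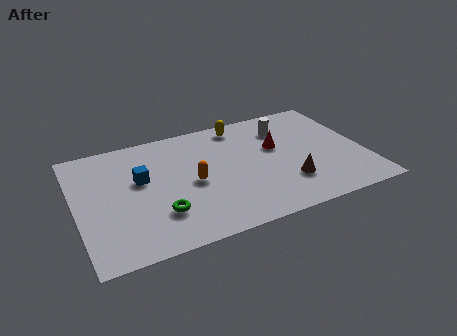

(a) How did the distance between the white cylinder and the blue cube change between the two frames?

+1.7

Before: roughly 5.0 units apart; after: 6.7. That's 1.7 units further apart.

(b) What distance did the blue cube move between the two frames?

1.6

The blue cube was near (1.8, 3.6) before and (2.9, 4.7) after, so it travelled √(1.1² + 1.1²) ≈ 1.6 units.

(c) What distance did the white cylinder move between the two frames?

3.7

The white cylinder was near (6.8, 3.4) before and (9.5, 6.0) after, so it travelled √(2.7² + 2.6²) ≈ 3.7 units.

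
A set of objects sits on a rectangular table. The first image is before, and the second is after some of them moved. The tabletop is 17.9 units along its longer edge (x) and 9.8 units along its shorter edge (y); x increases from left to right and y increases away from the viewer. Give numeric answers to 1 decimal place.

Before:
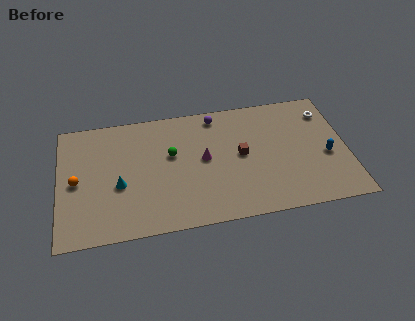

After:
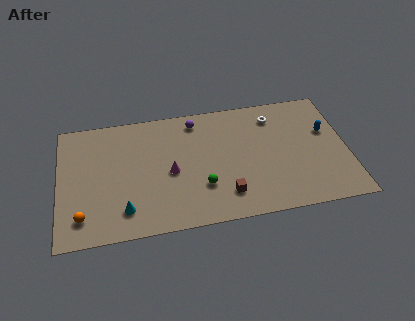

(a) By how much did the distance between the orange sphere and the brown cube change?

-1.4

The distance was about 10.2 in the first image and 8.8 in the second, so they moved 1.4 units closer together.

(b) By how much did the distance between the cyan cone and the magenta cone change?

-1.6

They were about 5.4 units apart before and 3.8 after — 1.6 units closer together.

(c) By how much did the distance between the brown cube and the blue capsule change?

+2.2

Before: roughly 5.4 units apart; after: 7.6. That's 2.2 units further apart.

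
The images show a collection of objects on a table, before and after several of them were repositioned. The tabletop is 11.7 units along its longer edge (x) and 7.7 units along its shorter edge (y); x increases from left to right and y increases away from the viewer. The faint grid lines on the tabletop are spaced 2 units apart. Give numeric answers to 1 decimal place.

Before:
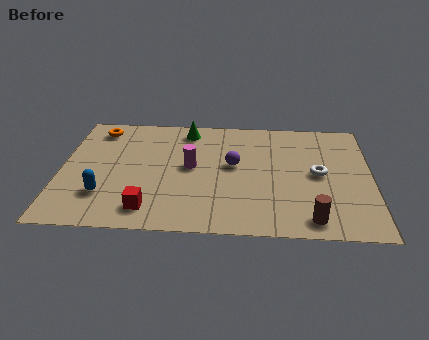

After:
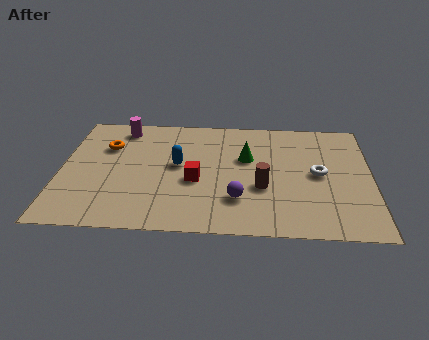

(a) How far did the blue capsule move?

3.4

The blue capsule moved from about (1.7, 2.1) to (4.4, 4.2), a distance of √(2.7² + 2.1²) ≈ 3.4.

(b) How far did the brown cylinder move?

2.6

From (9.4, 1.0) to (7.6, 2.9), the brown cylinder covered √(1.8² + 1.9²) ≈ 2.6 units.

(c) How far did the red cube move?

2.5

The red cube moved from about (3.4, 1.3) to (5.1, 3.2), a distance of √(1.7² + 1.9²) ≈ 2.5.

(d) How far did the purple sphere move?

2.2

The purple sphere was near (6.5, 4.3) before and (6.7, 2.1) after, so it travelled √(0.2² + 2.2²) ≈ 2.2 units.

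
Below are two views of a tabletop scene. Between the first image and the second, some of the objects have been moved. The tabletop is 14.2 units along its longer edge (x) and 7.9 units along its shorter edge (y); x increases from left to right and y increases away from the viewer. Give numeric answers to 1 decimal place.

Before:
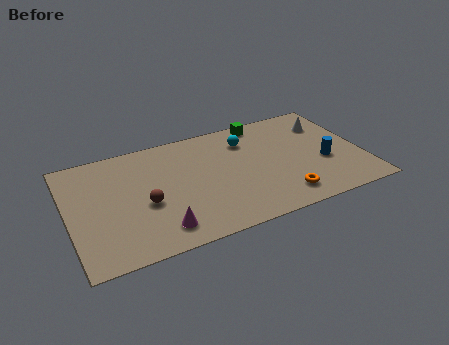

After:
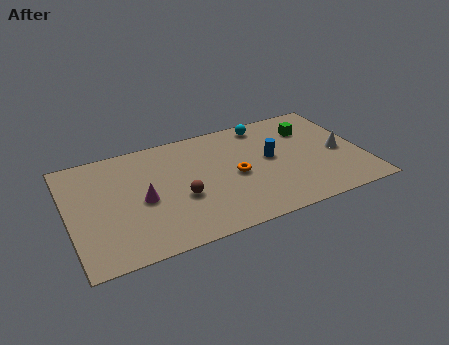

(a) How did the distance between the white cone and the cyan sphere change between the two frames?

+0.7

The distance was about 4.0 in the first image and 4.7 in the second, so they moved 0.7 units further apart.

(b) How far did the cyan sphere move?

1.3

The cyan sphere was near (8.8, 6.0) before and (9.8, 6.9) after, so it travelled √(1.0² + 0.9²) ≈ 1.3 units.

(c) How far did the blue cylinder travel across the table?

2.8

From (12.3, 3.1) to (9.8, 4.3), the blue cylinder covered √(2.5² + 1.2²) ≈ 2.8 units.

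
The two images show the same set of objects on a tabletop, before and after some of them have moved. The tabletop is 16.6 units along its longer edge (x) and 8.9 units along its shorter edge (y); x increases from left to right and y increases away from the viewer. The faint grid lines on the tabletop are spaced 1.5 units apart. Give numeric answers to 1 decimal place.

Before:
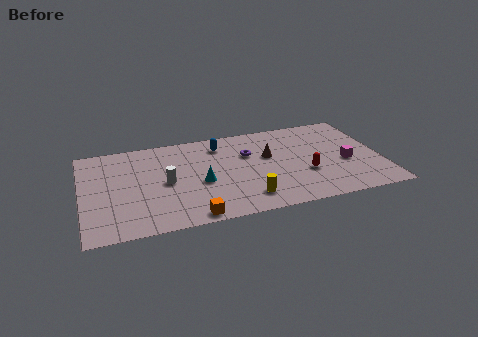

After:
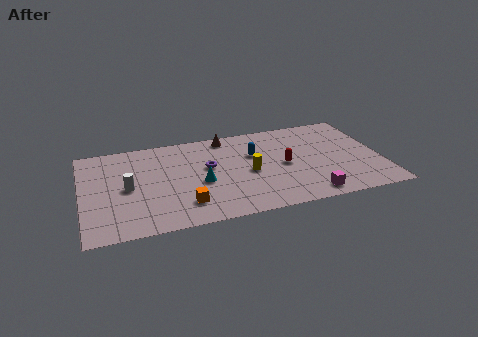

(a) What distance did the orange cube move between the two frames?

1.2

The orange cube moved from about (5.8, 0.8) to (5.5, 2.0), a distance of √(0.3² + 1.2²) ≈ 1.2.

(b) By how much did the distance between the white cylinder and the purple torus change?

-0.4

They were about 5.0 units apart before and 4.6 after — 0.4 units closer together.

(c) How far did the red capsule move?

1.6

From (12.3, 3.2) to (11.2, 4.3), the red capsule covered √(1.1² + 1.1²) ≈ 1.6 units.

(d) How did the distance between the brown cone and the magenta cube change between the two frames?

+3.4

They were about 4.5 units apart before and 7.9 after — 3.4 units further apart.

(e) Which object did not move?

the cyan cone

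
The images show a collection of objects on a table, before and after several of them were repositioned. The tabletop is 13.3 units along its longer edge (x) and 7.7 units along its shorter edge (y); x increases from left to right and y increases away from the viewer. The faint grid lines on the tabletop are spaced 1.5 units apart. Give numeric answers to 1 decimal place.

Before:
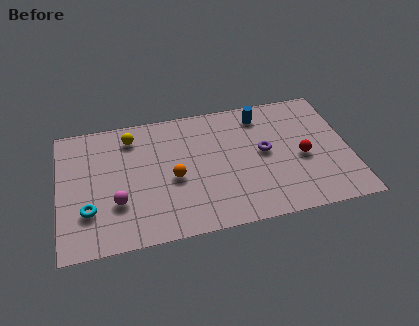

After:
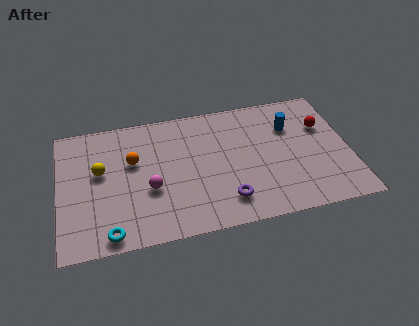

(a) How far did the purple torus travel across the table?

3.1

The purple torus moved from about (9.4, 4.1) to (7.5, 1.6), a distance of √(1.9² + 2.5²) ≈ 3.1.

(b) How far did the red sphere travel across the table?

2.0

The red sphere was near (11.1, 3.4) before and (12.2, 5.1) after, so it travelled √(1.1² + 1.7²) ≈ 2.0 units.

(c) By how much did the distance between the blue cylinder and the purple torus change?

+2.7

Before: roughly 2.3 units apart; after: 5.0. That's 2.7 units further apart.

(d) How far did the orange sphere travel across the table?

2.3

The orange sphere moved from about (5.2, 3.4) to (3.4, 4.8), a distance of √(1.8² + 1.4²) ≈ 2.3.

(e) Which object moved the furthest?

the purple torus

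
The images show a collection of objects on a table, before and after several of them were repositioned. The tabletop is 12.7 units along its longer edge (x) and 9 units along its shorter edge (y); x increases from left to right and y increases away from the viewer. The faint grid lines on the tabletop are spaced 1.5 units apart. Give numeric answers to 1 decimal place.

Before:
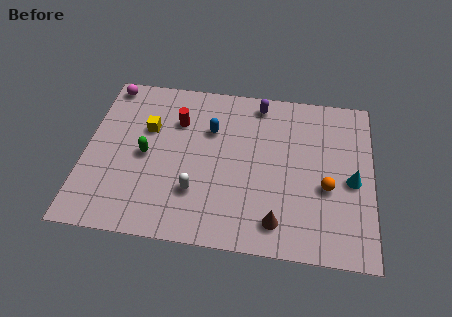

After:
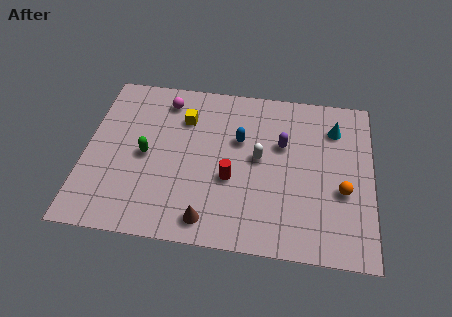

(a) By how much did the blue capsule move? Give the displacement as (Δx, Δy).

(1.3, -0.4)

The blue capsule started near (5.5, 6.1) and ended near (6.8, 5.7).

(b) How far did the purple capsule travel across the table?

2.5

From (7.6, 7.9) to (8.7, 5.7), the purple capsule covered √(1.1² + 2.2²) ≈ 2.5 units.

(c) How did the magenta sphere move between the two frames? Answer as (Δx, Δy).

(2.6, -0.6)

The magenta sphere was at about (0.8, 8.1) and moved to about (3.4, 7.5).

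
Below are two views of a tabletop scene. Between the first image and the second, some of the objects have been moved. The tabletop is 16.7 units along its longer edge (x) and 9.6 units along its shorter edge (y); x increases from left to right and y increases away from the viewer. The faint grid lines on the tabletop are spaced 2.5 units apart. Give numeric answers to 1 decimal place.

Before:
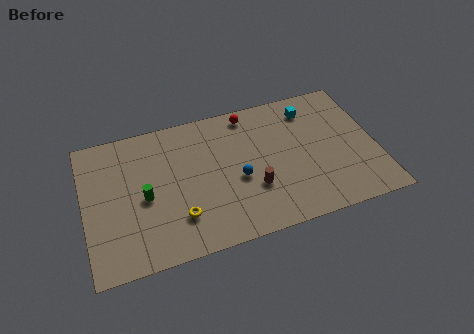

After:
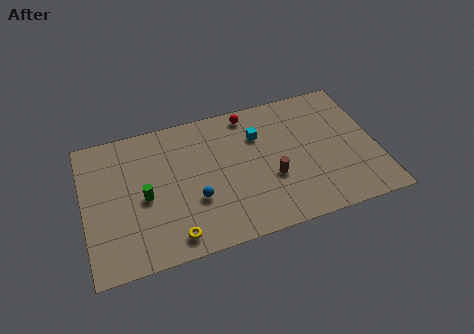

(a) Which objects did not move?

the red sphere and the green cylinder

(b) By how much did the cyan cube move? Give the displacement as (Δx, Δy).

(-3.1, -1.0)

The cyan cube was at about (13.2, 7.8) and moved to about (10.1, 6.8).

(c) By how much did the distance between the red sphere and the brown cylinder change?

-0.3

They were about 5.3 units apart before and 5.0 after — 0.3 units closer together.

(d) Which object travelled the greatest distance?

the cyan cube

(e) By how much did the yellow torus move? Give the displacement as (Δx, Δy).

(-0.4, -1.2)

The yellow torus was at about (5.2, 2.5) and moved to about (4.8, 1.3).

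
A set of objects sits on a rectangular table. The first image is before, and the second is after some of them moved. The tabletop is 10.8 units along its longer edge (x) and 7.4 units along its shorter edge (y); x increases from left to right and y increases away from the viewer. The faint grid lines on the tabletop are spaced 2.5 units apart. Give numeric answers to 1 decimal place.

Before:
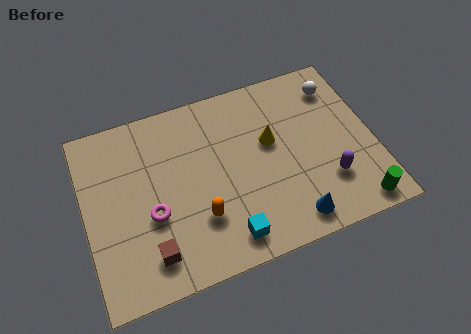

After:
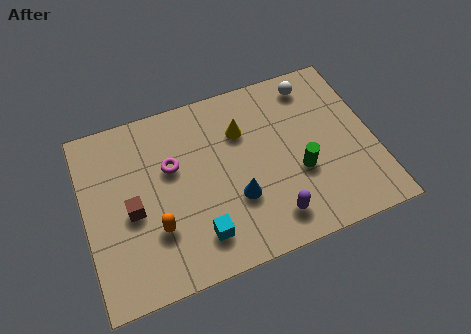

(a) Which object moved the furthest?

the green cylinder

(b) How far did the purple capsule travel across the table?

2.3

The purple capsule was near (8.9, 2.1) before and (6.7, 1.3) after, so it travelled √(2.2² + 0.8²) ≈ 2.3 units.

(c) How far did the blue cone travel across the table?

2.4

From (7.4, 1.0) to (5.5, 2.5), the blue cone covered √(1.9² + 1.5²) ≈ 2.4 units.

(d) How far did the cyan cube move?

1.1

The cyan cube moved from about (5.0, 1.1) to (4.0, 1.5), a distance of √(1.0² + 0.4²) ≈ 1.1.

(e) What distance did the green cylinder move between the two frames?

2.8

The green cylinder moved from about (9.8, 0.8) to (7.9, 2.8), a distance of √(1.9² + 2.0²) ≈ 2.8.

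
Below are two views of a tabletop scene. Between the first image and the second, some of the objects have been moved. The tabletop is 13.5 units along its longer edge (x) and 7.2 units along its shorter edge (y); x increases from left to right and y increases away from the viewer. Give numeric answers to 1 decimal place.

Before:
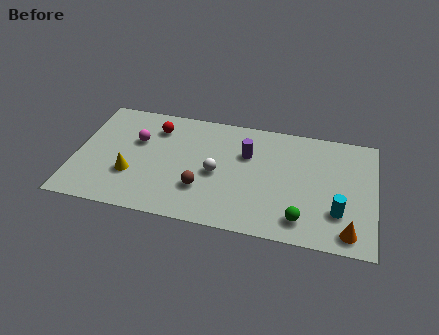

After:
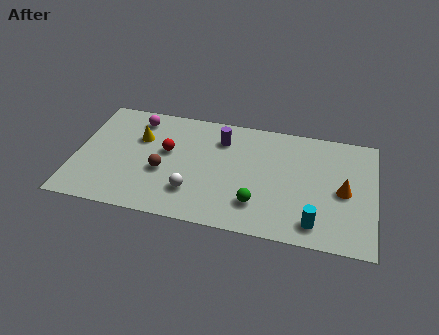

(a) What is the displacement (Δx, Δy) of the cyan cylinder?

(-1.0, -0.9)

The cyan cylinder started near (11.9, 2.1) and ended near (10.9, 1.2).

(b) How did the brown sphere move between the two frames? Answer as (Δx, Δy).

(-1.8, 0.7)

From the two frames, the brown sphere sits at roughly (5.8, 2.2) before and (4.0, 2.9) after.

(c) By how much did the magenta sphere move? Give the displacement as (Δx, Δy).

(-0.1, 1.4)

From the two frames, the magenta sphere sits at roughly (2.7, 4.6) before and (2.6, 6.0) after.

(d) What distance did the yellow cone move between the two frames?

2.4

The yellow cone moved from about (2.6, 2.4) to (2.8, 4.8), a distance of √(0.2² + 2.4²) ≈ 2.4.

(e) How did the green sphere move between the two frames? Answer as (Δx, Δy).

(-2.0, 0.5)

The green sphere was at about (10.3, 1.3) and moved to about (8.3, 1.8).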